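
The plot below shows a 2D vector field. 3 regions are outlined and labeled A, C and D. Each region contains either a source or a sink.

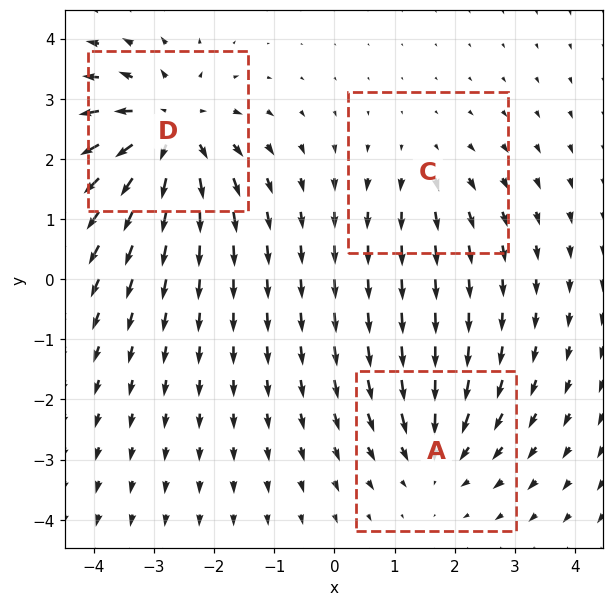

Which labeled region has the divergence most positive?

Divergence at each region's feature centre — A: about -3, C: about +2, D: about +5. Region D is most positive.

D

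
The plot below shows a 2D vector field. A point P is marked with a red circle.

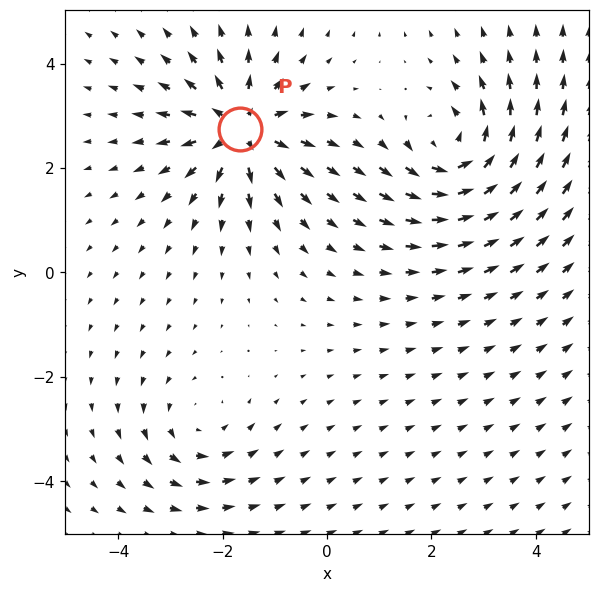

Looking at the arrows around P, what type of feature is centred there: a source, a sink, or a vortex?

At P (-1.7, 2.7) the arrows spread outward. Divergence about +5, curl ≈0 — positive divergence with near-zero curl is a source.

source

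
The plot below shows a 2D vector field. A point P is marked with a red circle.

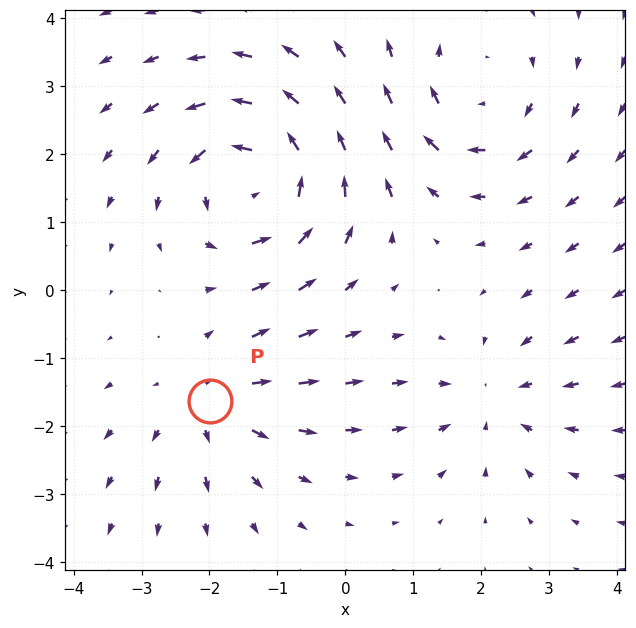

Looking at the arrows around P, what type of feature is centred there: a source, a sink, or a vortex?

At P (-2.0, -1.6) the arrows spread outward. Divergence about +3, curl ≈0 — positive divergence with near-zero curl is a source.

source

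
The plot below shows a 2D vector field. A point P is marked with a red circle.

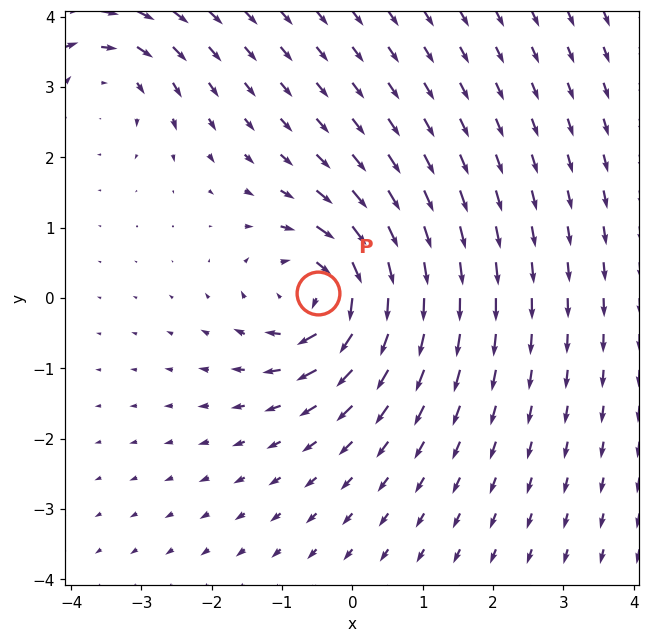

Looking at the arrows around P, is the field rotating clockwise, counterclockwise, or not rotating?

Near P at (-0.5, 0.1) the arrows circulate clockwise. The curl (z-component) there is about -6; negative curl means clockwise rotation.

clockwise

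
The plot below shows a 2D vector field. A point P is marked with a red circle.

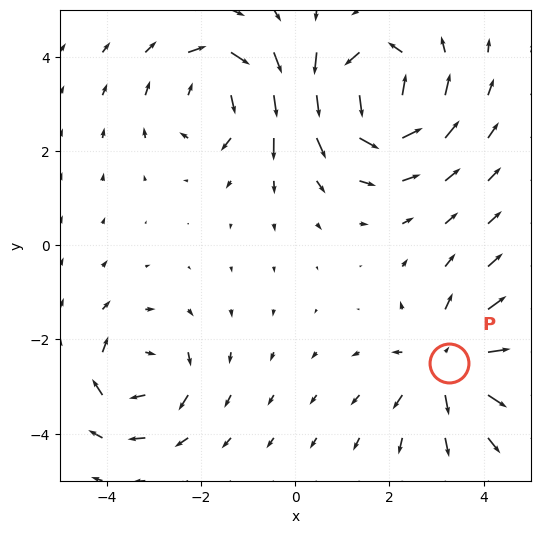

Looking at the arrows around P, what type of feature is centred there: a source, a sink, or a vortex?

At P (3.3, -2.5) the arrows spread outward. Divergence about +4, curl ≈0 — positive divergence with near-zero curl is a source.

source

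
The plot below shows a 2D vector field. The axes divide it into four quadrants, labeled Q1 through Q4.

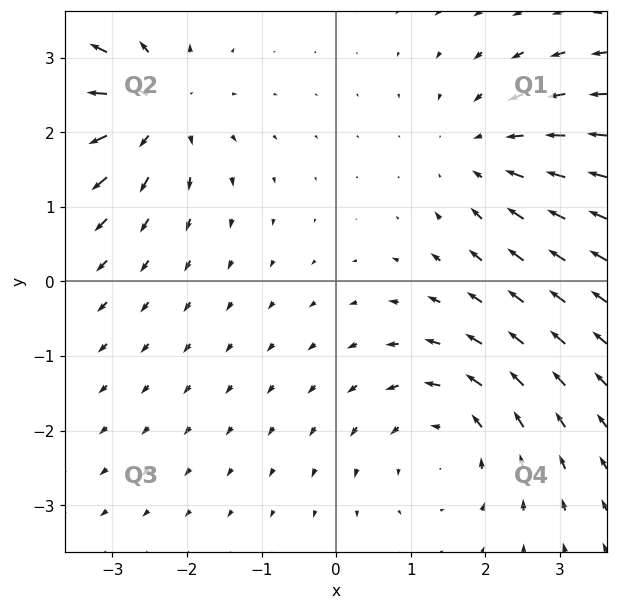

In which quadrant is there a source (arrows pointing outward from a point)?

Q2

The source sits at approximately (-2.5, 2.3), which lies in quadrant Q2. The divergence there is about +4, positive as expected for a source.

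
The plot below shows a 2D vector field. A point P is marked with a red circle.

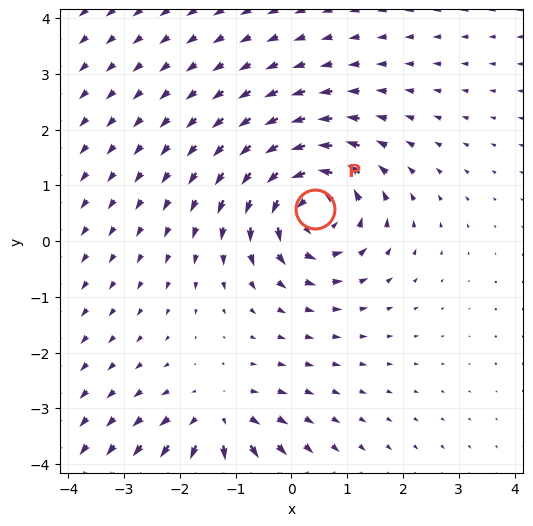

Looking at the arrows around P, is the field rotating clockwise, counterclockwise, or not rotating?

counterclockwise

Near P at (0.4, 0.6) the arrows circulate counterclockwise. The curl (z-component) there is about +6; positive curl means counterclockwise rotation.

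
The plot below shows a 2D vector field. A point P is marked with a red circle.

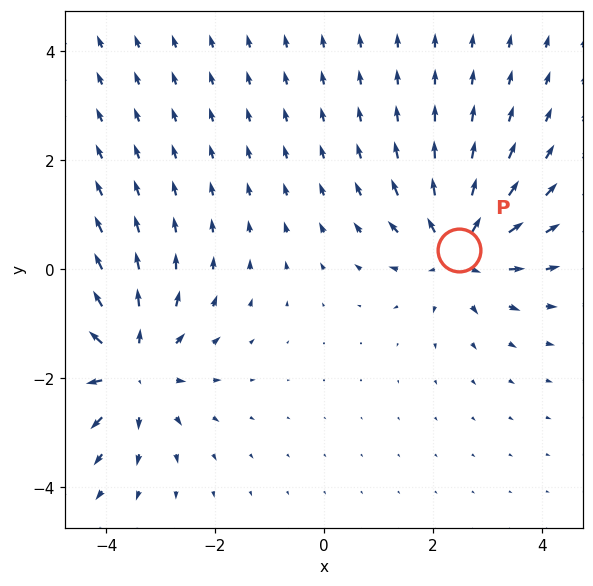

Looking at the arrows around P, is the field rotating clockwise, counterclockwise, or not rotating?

not rotating

Near P at (2.5, 0.4) the arrows show no circulation. The curl there is ≈0.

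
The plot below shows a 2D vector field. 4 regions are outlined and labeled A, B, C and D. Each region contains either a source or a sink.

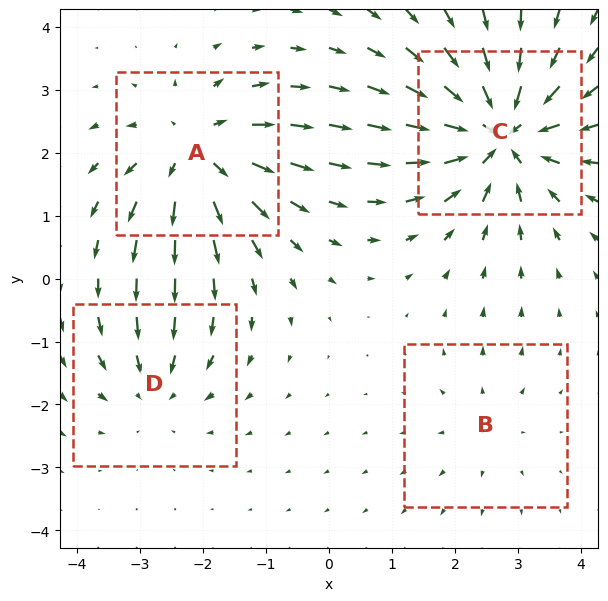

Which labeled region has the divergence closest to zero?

Divergence at each region's feature centre — A: about +5, B: about +2, C: about -7, D: about -3. Region B is closest to zero.

B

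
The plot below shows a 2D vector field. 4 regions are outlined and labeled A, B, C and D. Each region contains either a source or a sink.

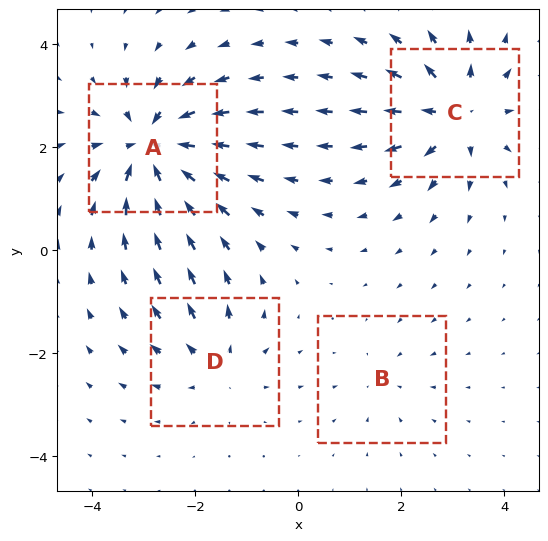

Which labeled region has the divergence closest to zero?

Divergence at each region's feature centre — A: about -7, B: about -2, C: about +6, D: about +4. Region B is closest to zero.

B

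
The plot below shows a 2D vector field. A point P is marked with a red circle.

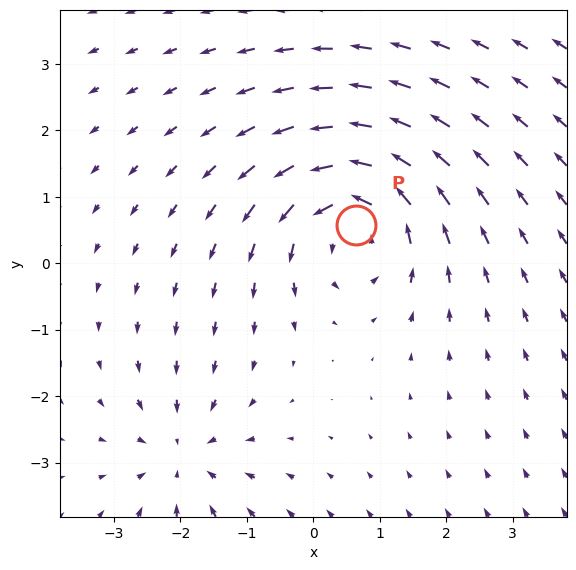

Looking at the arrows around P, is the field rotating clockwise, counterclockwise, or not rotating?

counterclockwise

Near P at (0.6, 0.6) the arrows circulate counterclockwise. The curl (z-component) there is about +5; positive curl means counterclockwise rotation.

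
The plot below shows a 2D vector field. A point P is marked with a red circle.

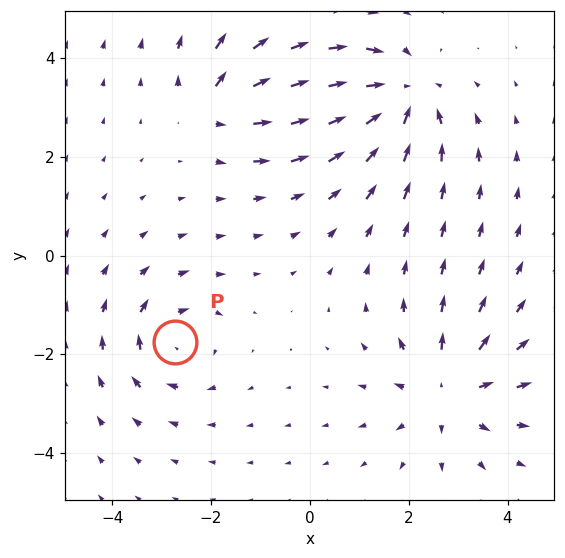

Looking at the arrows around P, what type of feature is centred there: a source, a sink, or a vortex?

At P (-2.7, -1.8) the arrows circulate clockwise. Divergence ≈0, curl about -4 — near-zero divergence with nonzero curl is a vortex.

vortex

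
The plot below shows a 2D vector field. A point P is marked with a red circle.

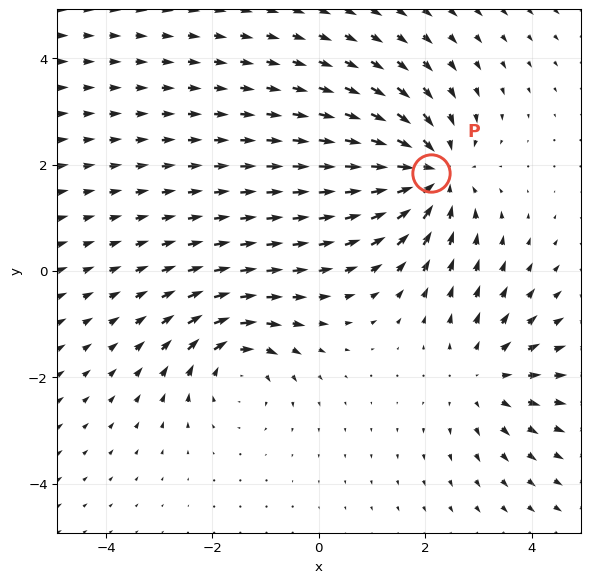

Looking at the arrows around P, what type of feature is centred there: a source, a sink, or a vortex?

sink

At P (2.1, 1.8) the arrows converge inward. Divergence about -5, curl ≈0 — negative divergence with near-zero curl is a sink.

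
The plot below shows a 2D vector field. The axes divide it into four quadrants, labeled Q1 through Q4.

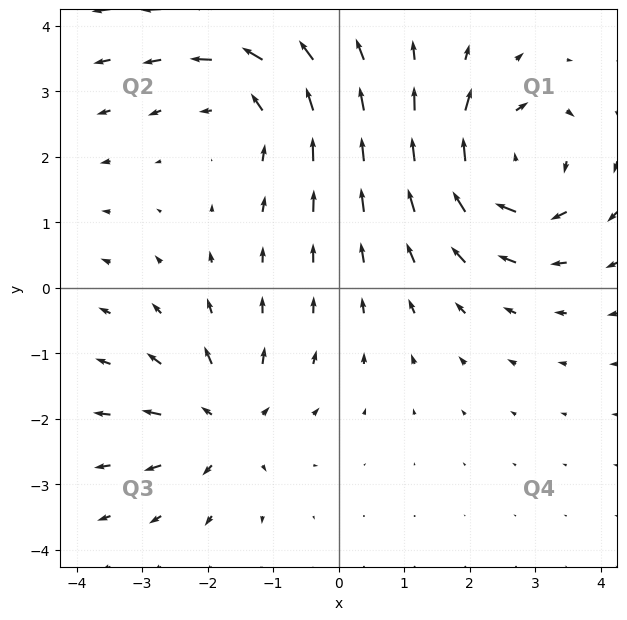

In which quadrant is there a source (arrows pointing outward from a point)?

Q3

The source sits at approximately (-1.7, -2.1), which lies in quadrant Q3. The divergence there is about +3, positive as expected for a source.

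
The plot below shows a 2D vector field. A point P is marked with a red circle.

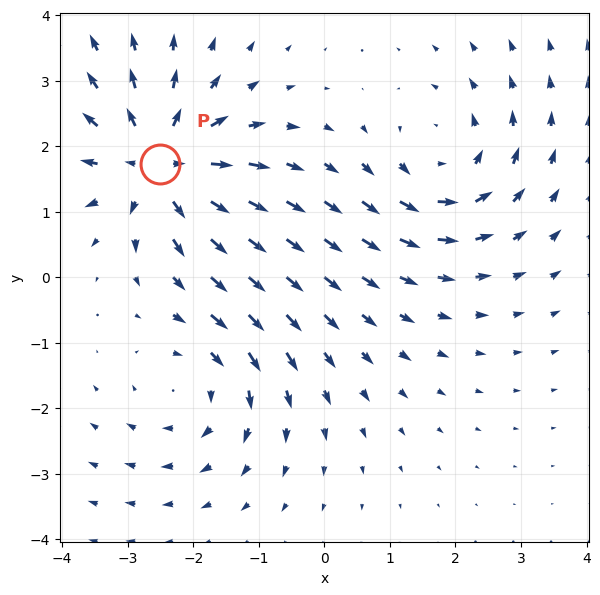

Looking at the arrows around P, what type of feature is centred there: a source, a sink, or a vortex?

At P (-2.5, 1.7) the arrows spread outward. Divergence about +5, curl ≈0 — positive divergence with near-zero curl is a source.

source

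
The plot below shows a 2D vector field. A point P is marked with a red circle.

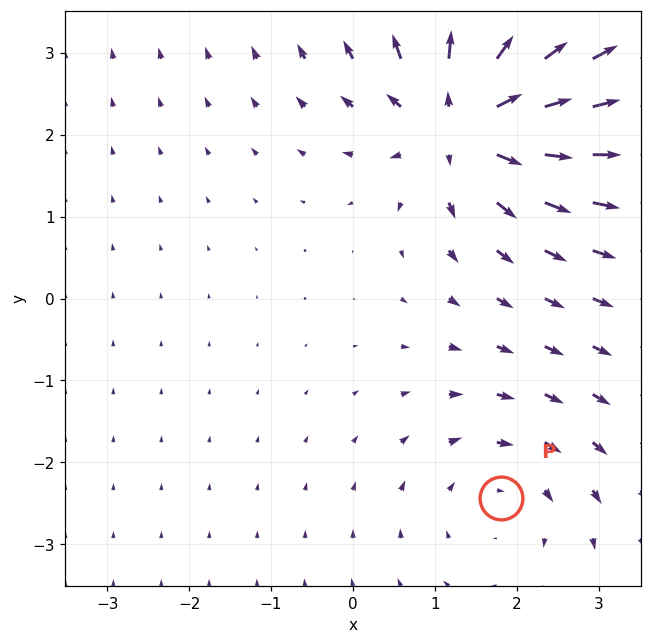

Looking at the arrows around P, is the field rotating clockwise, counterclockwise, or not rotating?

Near P at (1.8, -2.4) the arrows circulate clockwise. The curl (z-component) there is about -3; negative curl means clockwise rotation.

clockwise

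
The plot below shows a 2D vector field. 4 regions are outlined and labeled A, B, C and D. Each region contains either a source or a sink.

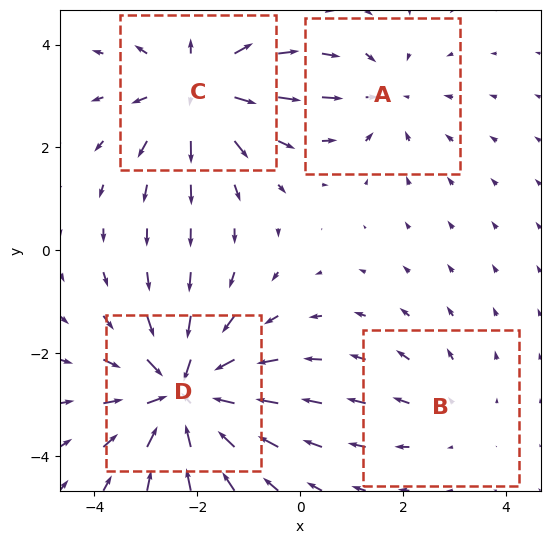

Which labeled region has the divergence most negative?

Divergence at each region's feature centre — A: about -3, B: about +2, C: about +5, D: about -6. Region D is most negative.

D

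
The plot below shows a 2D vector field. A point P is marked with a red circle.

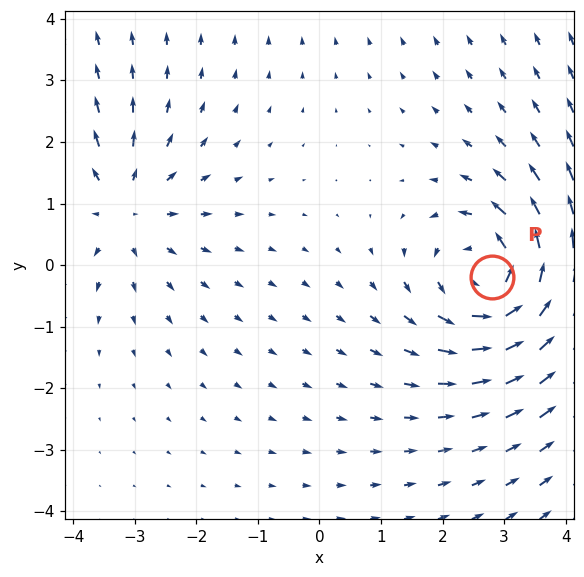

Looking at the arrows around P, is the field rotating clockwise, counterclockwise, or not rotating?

Near P at (2.8, -0.2) the arrows circulate counterclockwise. The curl (z-component) there is about +4; positive curl means counterclockwise rotation.

counterclockwise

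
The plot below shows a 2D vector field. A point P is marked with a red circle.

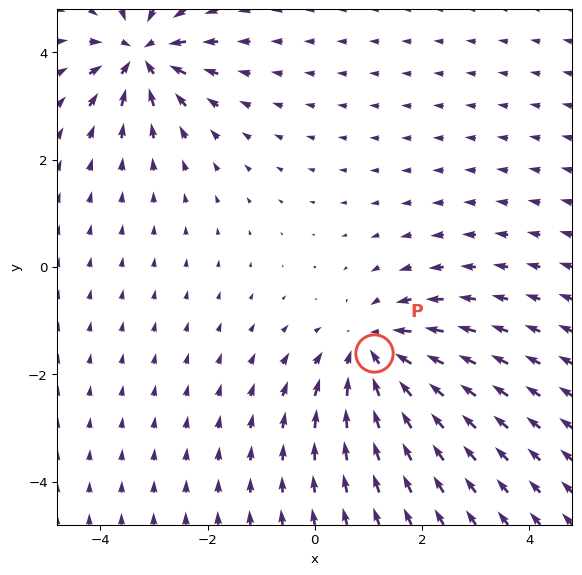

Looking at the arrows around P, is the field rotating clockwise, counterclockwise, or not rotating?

Near P at (1.1, -1.6) the arrows show no circulation. The curl there is ≈0.

not rotating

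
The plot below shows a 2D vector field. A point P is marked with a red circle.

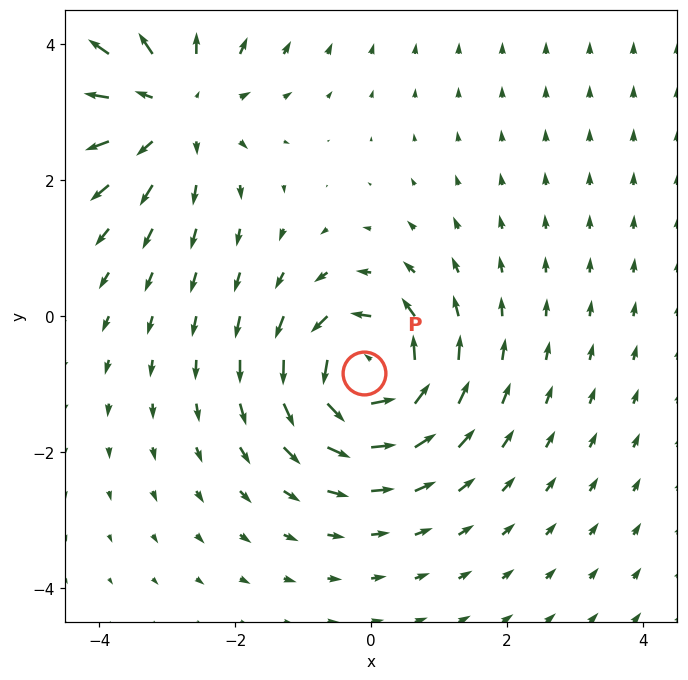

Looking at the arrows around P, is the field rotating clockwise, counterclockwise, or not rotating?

counterclockwise

Near P at (-0.1, -0.8) the arrows circulate counterclockwise. The curl (z-component) there is about +6; positive curl means counterclockwise rotation.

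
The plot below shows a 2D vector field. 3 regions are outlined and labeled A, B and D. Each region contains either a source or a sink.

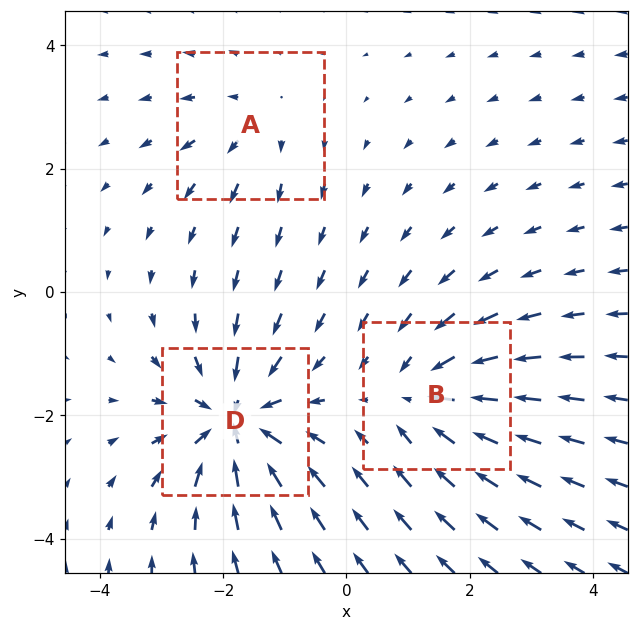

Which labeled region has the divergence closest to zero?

A

Divergence at each region's feature centre — A: about +2, B: about -4, D: about -5. Region A is closest to zero.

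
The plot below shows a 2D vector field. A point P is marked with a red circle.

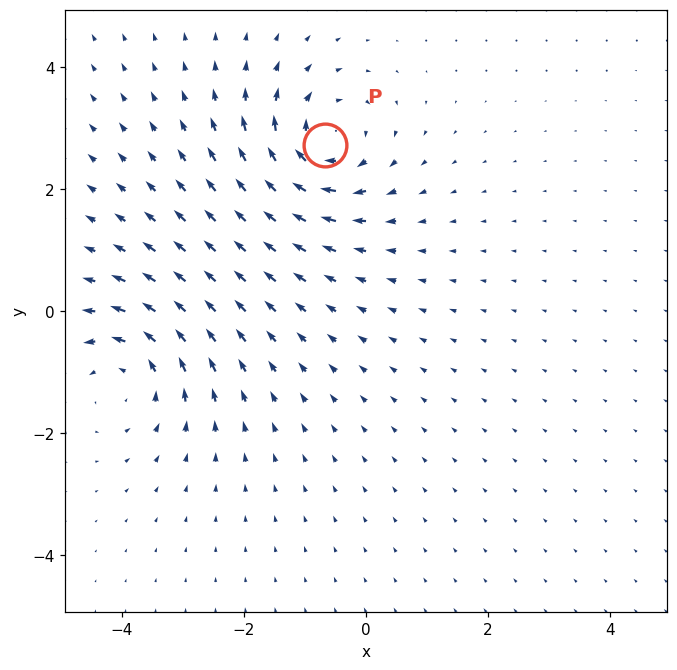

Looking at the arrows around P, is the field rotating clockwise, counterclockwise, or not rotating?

clockwise

Near P at (-0.7, 2.7) the arrows circulate clockwise. The curl (z-component) there is about -7; negative curl means clockwise rotation.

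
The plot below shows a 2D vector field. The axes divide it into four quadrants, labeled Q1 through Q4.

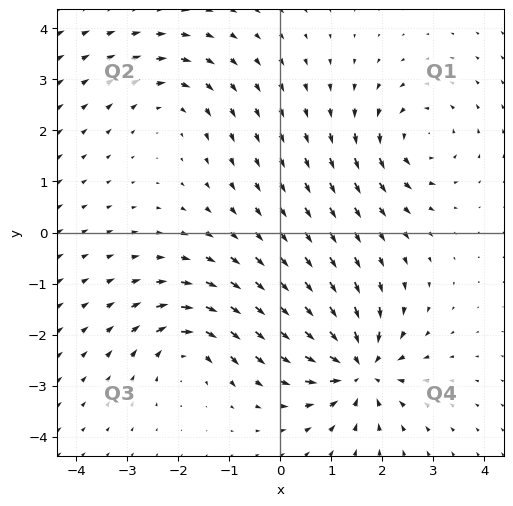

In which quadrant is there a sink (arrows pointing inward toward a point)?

The sink sits at approximately (1.5, -2.7), which lies in quadrant Q4. The divergence there is about -6, negative as expected for a sink.

Q4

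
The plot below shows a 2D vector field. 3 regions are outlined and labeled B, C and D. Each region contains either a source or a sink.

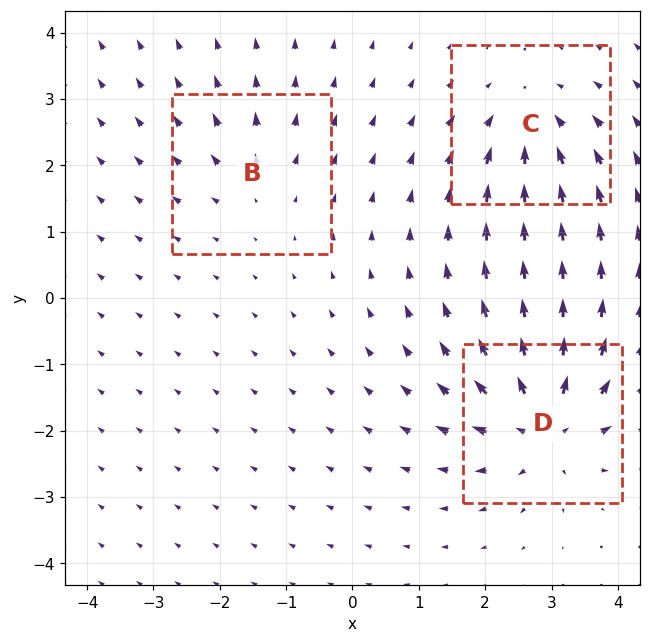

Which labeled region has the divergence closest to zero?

B

Divergence at each region's feature centre — B: about +3, C: about -4, D: about +6. Region B is closest to zero.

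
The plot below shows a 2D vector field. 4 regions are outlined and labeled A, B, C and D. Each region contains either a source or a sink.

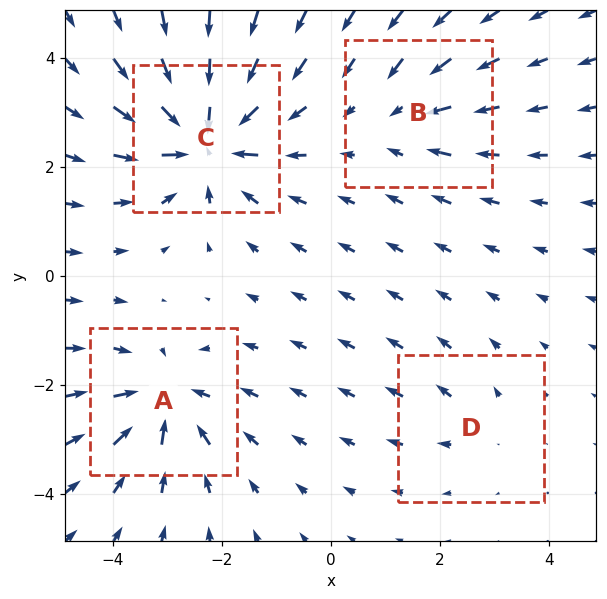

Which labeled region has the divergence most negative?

C

Divergence at each region's feature centre — A: about -6, B: about -3, C: about -8, D: about +2. Region C is most negative.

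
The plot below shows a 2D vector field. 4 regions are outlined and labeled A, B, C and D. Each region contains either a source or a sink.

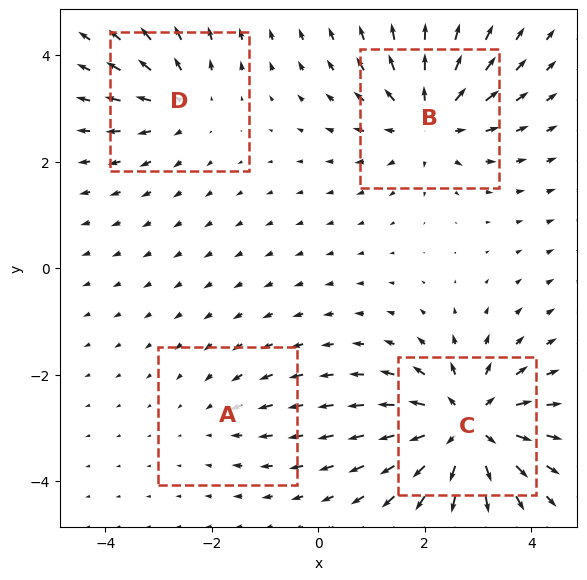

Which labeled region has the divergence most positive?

C

Divergence at each region's feature centre — A: about -2, B: about +5, C: about +7, D: about +4. Region C is most positive.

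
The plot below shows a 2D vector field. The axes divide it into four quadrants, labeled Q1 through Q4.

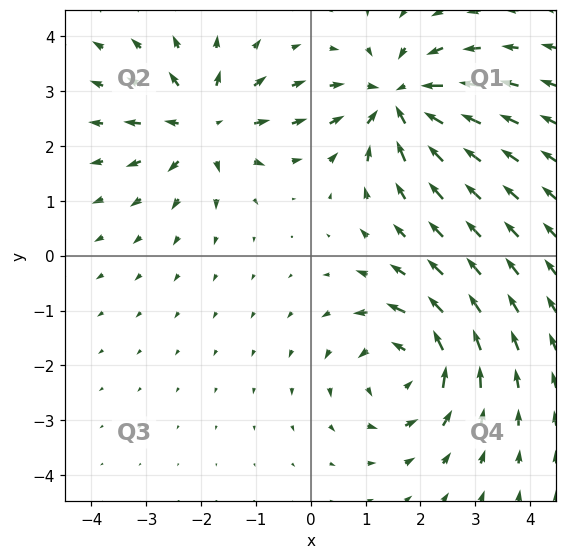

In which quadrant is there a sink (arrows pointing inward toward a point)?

The sink sits at approximately (1.6, 2.8), which lies in quadrant Q1. The divergence there is about -5, negative as expected for a sink.

Q1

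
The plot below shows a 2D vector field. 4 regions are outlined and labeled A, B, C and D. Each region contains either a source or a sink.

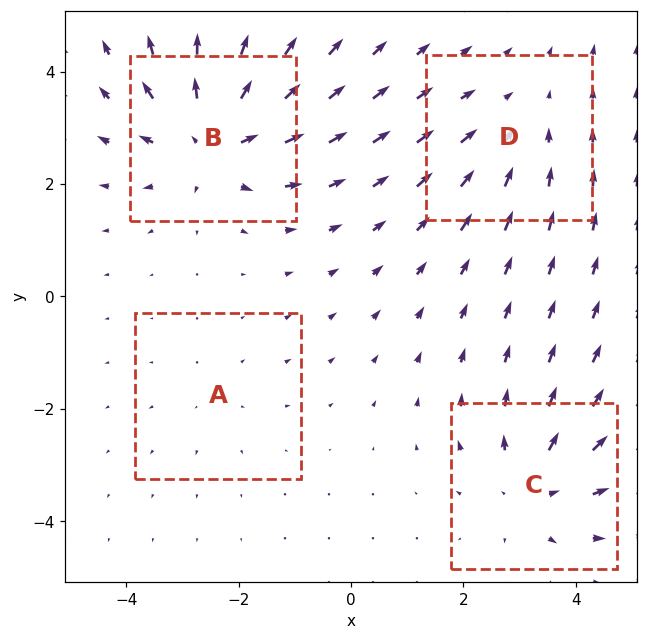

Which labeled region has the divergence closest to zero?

Divergence at each region's feature centre — A: about +2, B: about +6, C: about +5, D: about -3. Region A is closest to zero.

A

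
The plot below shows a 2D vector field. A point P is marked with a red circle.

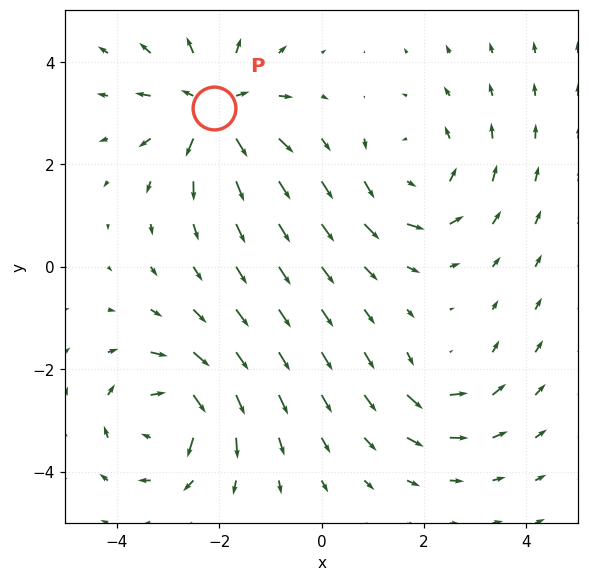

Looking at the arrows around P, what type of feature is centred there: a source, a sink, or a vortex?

At P (-2.1, 3.1) the arrows spread outward. Divergence about +6, curl ≈0 — positive divergence with near-zero curl is a source.

source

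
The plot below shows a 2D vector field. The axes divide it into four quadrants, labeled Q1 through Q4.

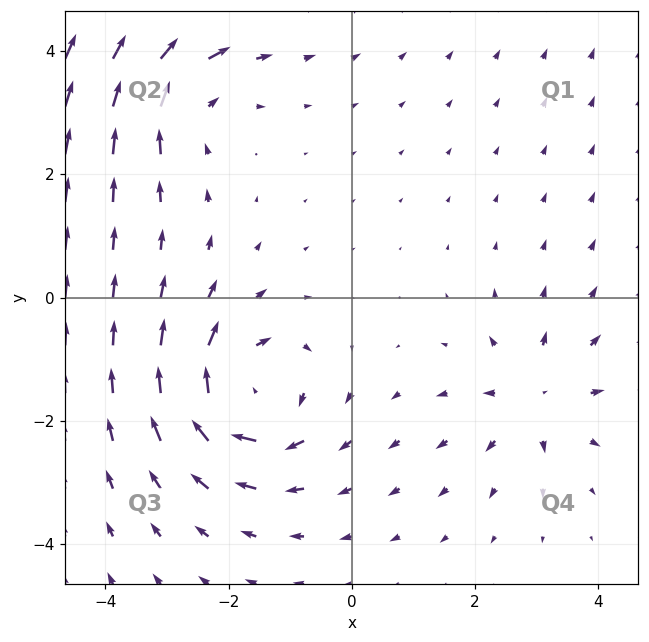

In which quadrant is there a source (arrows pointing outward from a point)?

Q4

The source sits at approximately (3.0, -1.6), which lies in quadrant Q4. The divergence there is about +3, positive as expected for a source.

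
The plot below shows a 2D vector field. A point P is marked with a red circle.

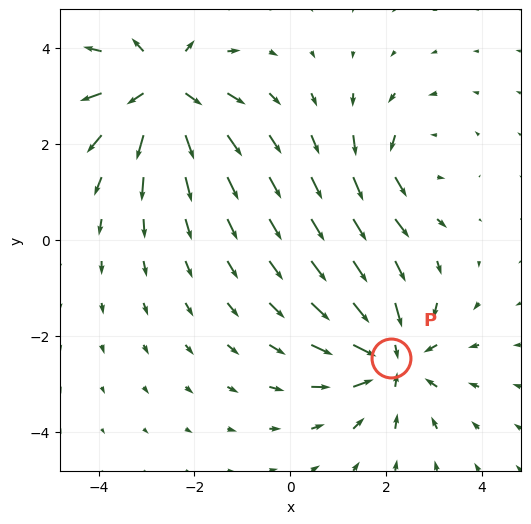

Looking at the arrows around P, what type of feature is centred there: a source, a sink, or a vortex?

At P (2.1, -2.5) the arrows converge inward. Divergence about -5, curl ≈0 — negative divergence with near-zero curl is a sink.

sink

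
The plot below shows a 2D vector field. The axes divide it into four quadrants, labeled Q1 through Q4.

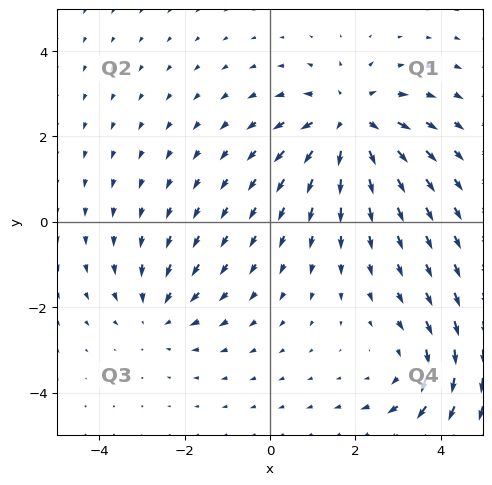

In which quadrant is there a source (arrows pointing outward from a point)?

Q1

The source sits at approximately (1.9, 2.3), which lies in quadrant Q1. The divergence there is about +4, positive as expected for a source.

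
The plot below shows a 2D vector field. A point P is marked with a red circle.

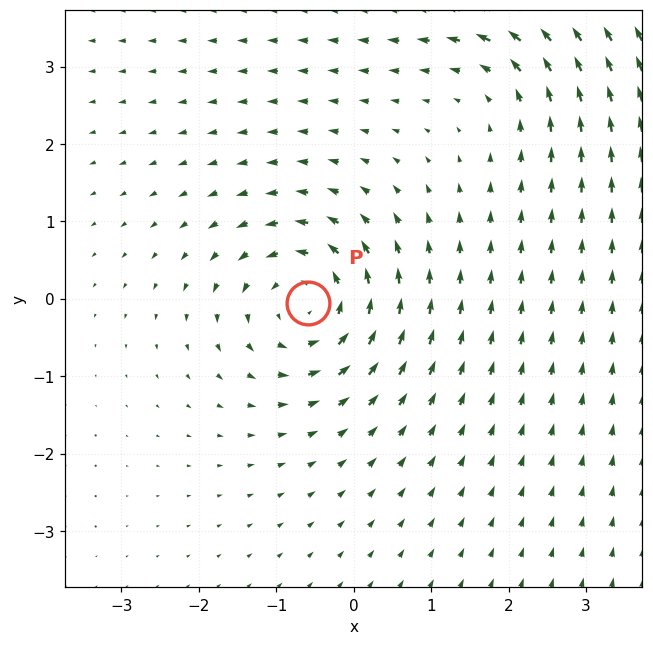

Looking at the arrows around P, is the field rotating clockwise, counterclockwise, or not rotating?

counterclockwise

Near P at (-0.6, -0.1) the arrows circulate counterclockwise. The curl (z-component) there is about +5; positive curl means counterclockwise rotation.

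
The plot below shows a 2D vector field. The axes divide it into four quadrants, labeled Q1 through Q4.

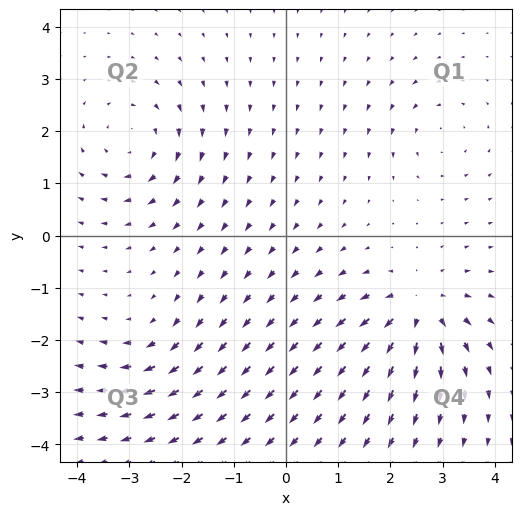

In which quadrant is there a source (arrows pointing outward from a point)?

Q4

The source sits at approximately (2.6, -1.4), which lies in quadrant Q4. The divergence there is about +6, positive as expected for a source.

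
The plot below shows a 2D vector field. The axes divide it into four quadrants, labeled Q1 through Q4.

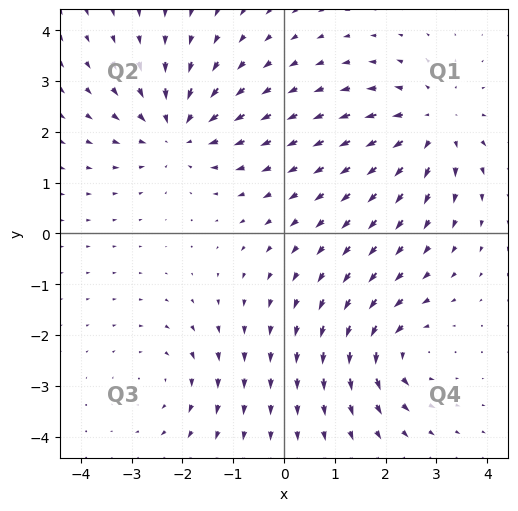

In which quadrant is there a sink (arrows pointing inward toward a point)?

The sink sits at approximately (-2.1, 2.0), which lies in quadrant Q2. The divergence there is about -4, negative as expected for a sink.

Q2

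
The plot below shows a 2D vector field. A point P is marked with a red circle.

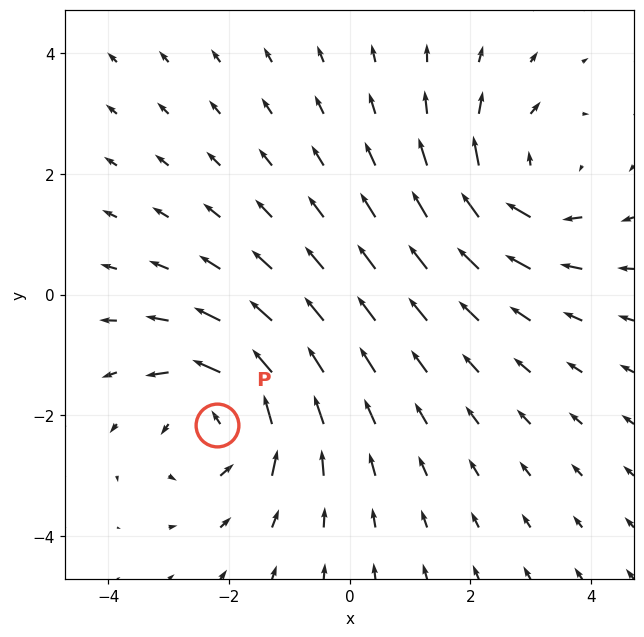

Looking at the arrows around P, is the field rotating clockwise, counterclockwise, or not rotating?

counterclockwise

Near P at (-2.2, -2.2) the arrows circulate counterclockwise. The curl (z-component) there is about +5; positive curl means counterclockwise rotation.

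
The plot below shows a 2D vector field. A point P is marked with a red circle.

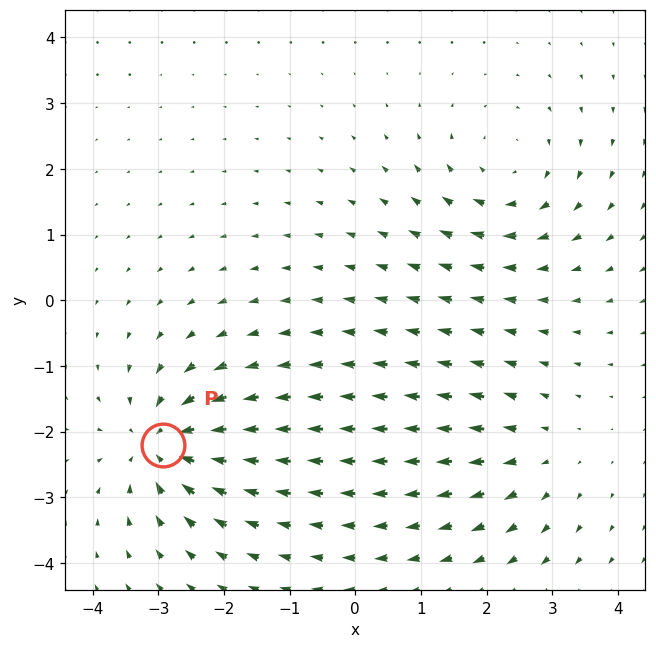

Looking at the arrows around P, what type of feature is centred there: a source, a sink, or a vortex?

sink

At P (-2.9, -2.2) the arrows converge inward. Divergence about -5, curl ≈0 — negative divergence with near-zero curl is a sink.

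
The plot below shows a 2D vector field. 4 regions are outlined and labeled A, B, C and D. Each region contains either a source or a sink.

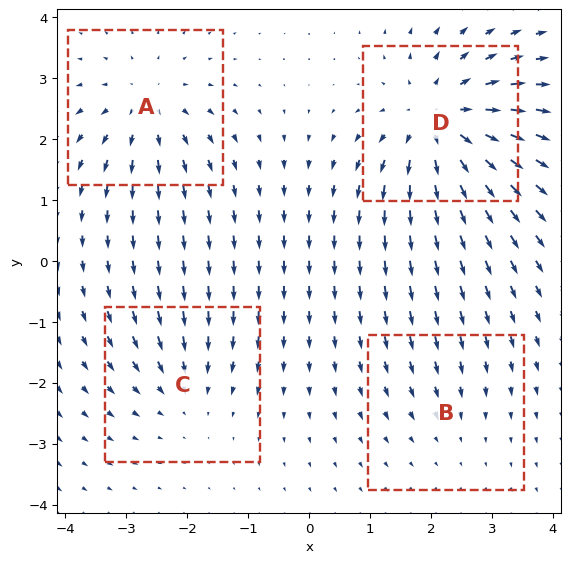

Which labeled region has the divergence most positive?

Divergence at each region's feature centre — A: about +5, B: about -2, C: about -3, D: about +7. Region D is most positive.

D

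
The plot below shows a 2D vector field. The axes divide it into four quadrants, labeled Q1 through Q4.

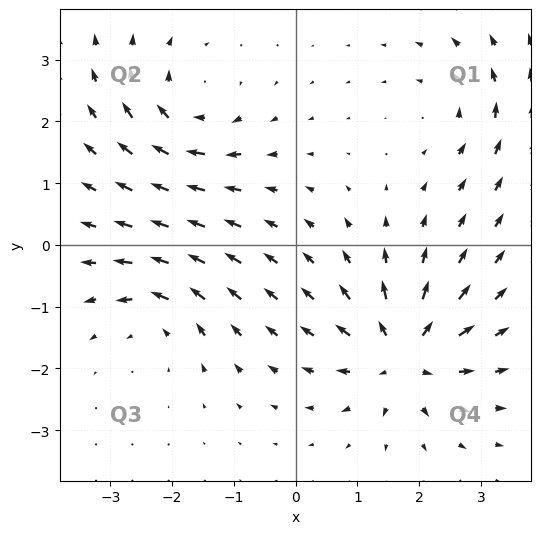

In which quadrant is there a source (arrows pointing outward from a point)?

Q4

The source sits at approximately (1.7, -1.8), which lies in quadrant Q4. The divergence there is about +7, positive as expected for a source.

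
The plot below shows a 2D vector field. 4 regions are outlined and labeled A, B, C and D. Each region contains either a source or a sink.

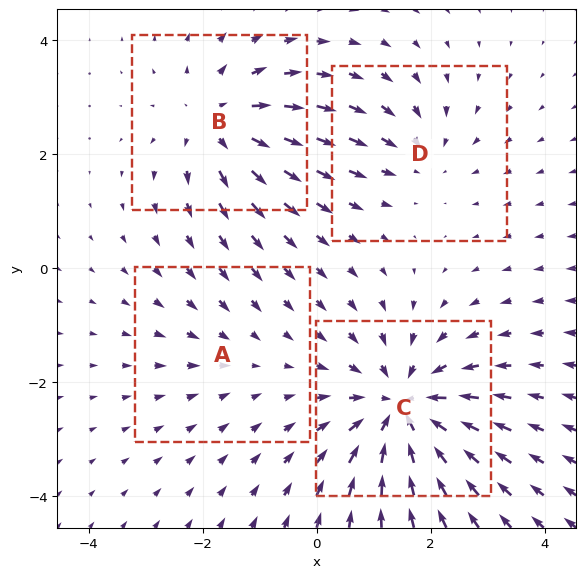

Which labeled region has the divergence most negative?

Divergence at each region's feature centre — A: about -2, B: about +5, C: about -7, D: about -3. Region C is most negative.

C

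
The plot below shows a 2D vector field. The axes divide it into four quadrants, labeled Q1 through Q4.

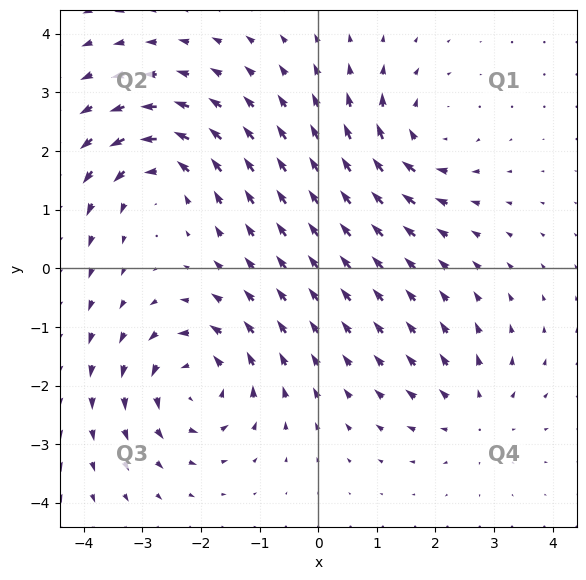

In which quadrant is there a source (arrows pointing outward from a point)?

Q4

The source sits at approximately (2.7, -2.5), which lies in quadrant Q4. The divergence there is about +3, positive as expected for a source.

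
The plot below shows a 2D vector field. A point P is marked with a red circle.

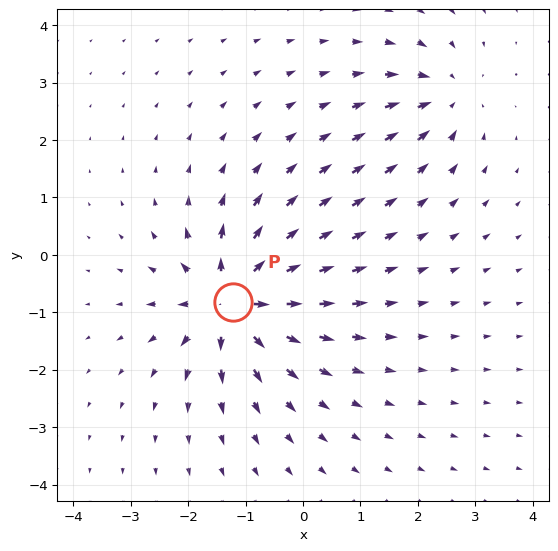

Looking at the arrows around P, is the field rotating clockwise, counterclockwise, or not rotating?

Near P at (-1.2, -0.8) the arrows show no circulation. The curl there is ≈0.

not rotating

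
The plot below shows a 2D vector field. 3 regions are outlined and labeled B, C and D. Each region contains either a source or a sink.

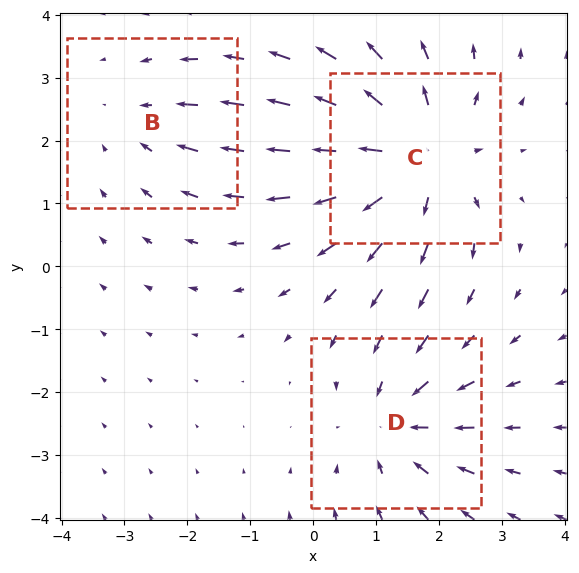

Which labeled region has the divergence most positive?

Divergence at each region's feature centre — B: about -2, C: about +4, D: about -3. Region C is most positive.

C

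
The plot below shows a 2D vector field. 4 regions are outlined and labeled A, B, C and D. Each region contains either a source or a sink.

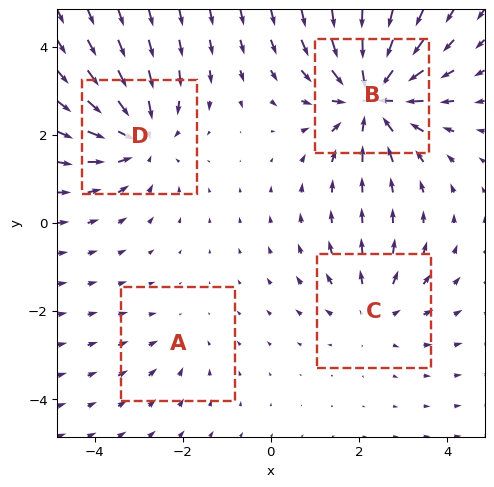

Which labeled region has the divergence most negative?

Divergence at each region's feature centre — A: about -2, B: about -6, C: about +3, D: about -5. Region B is most negative.

B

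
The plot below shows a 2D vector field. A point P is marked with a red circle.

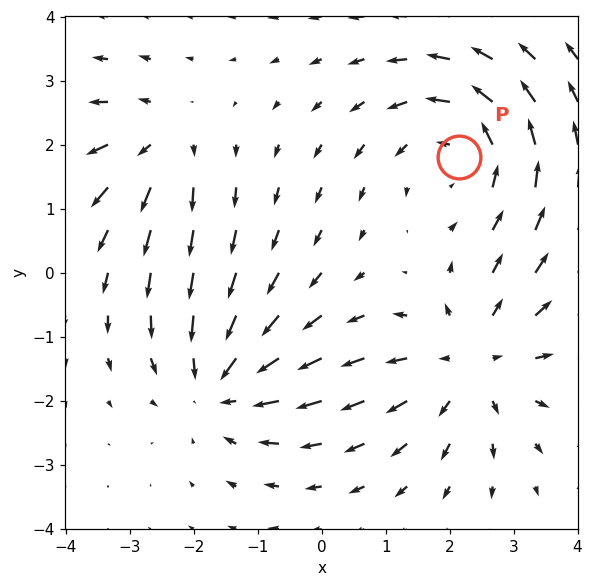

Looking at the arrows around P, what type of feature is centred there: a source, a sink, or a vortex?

At P (2.1, 1.8) the arrows circulate counterclockwise. Divergence ≈0, curl about +4 — near-zero divergence with nonzero curl is a vortex.

vortex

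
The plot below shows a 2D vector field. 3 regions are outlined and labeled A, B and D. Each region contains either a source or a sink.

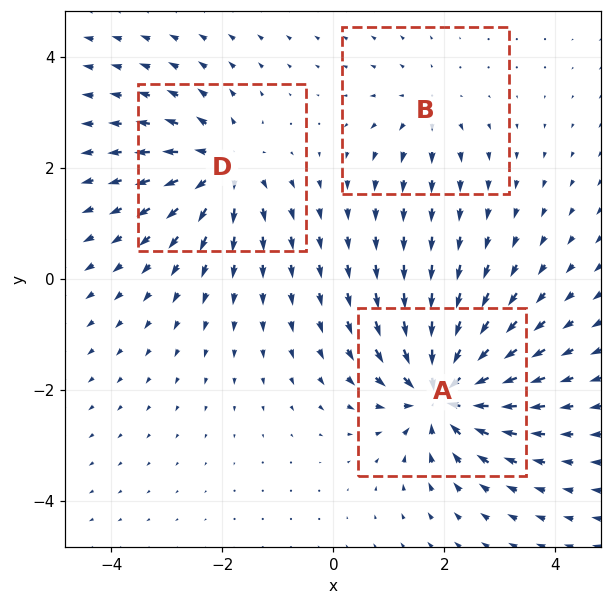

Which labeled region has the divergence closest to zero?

Divergence at each region's feature centre — A: about -6, B: about +2, D: about +4. Region B is closest to zero.

B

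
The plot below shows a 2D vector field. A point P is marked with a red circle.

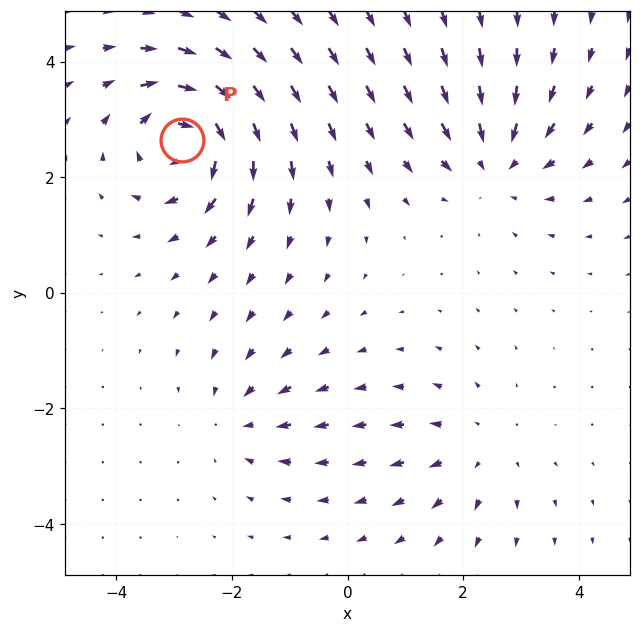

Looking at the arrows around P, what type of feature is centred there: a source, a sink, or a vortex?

At P (-2.9, 2.6) the arrows circulate clockwise. Divergence ≈0, curl about -7 — near-zero divergence with nonzero curl is a vortex.

vortex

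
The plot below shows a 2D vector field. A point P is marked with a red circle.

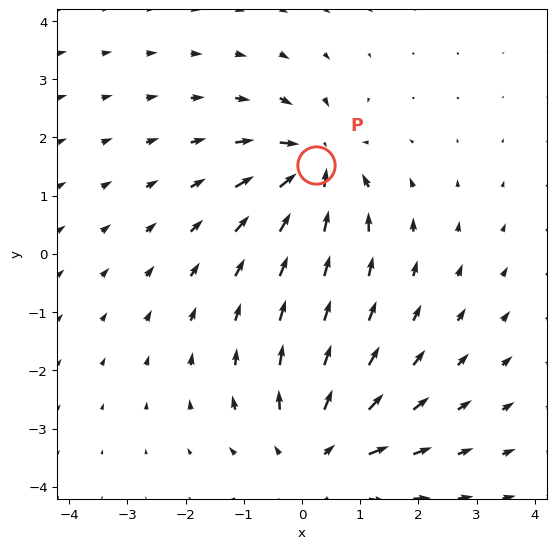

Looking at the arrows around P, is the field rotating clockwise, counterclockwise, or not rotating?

Near P at (0.2, 1.5) the arrows show no circulation. The curl there is ≈0.

not rotating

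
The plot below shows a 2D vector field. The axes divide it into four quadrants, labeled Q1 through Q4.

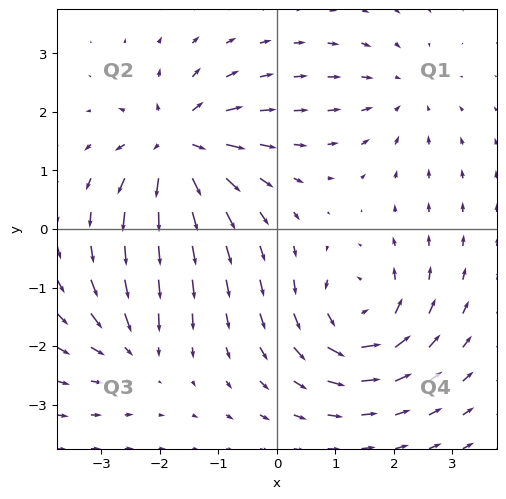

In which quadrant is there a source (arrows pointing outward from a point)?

The source sits at approximately (-1.7, 1.4), which lies in quadrant Q2. The divergence there is about +7, positive as expected for a source.

Q2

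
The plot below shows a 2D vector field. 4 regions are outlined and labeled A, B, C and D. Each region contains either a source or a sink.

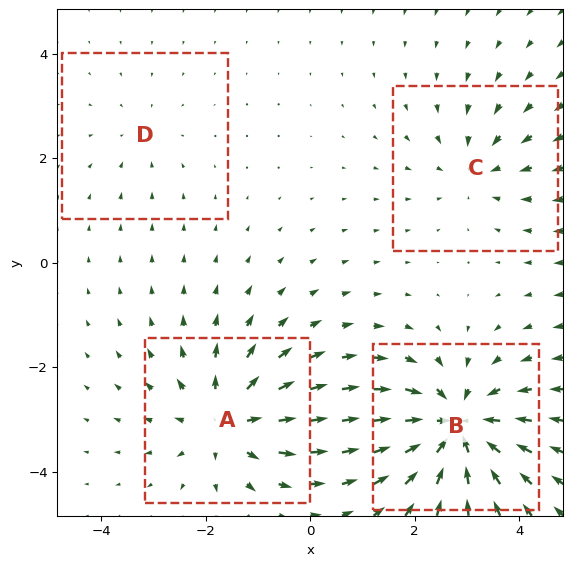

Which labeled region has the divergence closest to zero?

Divergence at each region's feature centre — A: about +5, B: about -7, C: about -3, D: about -2. Region D is closest to zero.

D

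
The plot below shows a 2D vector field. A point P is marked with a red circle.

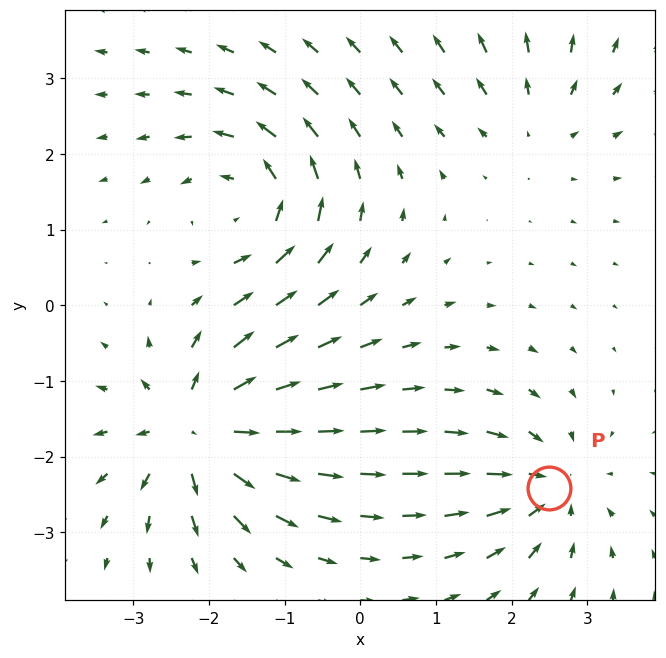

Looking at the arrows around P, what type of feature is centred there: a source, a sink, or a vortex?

sink

At P (2.5, -2.4) the arrows converge inward. Divergence about -4, curl ≈0 — negative divergence with near-zero curl is a sink.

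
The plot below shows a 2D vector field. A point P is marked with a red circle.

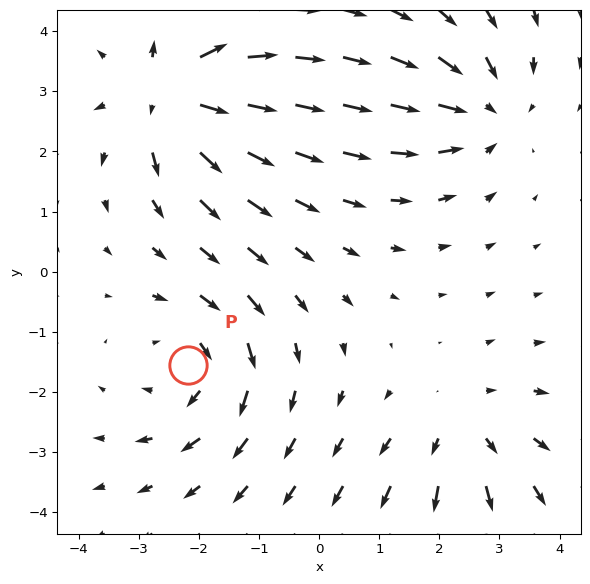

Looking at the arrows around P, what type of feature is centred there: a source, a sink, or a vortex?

At P (-2.2, -1.6) the arrows circulate clockwise. Divergence ≈0, curl about -4 — near-zero divergence with nonzero curl is a vortex.

vortex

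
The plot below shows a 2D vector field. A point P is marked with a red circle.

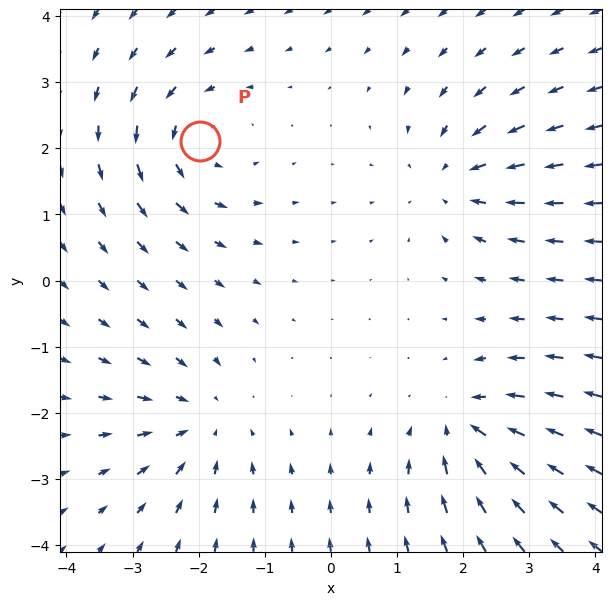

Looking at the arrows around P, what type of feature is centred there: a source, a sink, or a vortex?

At P (-2.0, 2.1) the arrows circulate counterclockwise. Divergence ≈0, curl about +4 — near-zero divergence with nonzero curl is a vortex.

vortex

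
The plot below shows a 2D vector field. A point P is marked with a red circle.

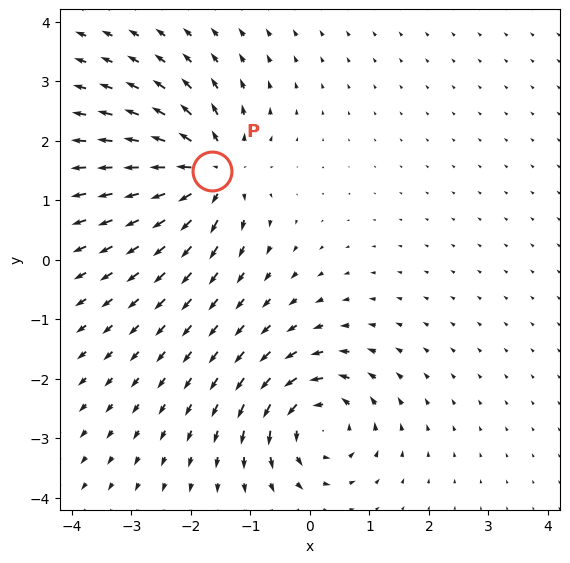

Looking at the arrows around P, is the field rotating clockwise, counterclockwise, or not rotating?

Near P at (-1.7, 1.5) the arrows show no circulation. The curl there is ≈0.

not rotating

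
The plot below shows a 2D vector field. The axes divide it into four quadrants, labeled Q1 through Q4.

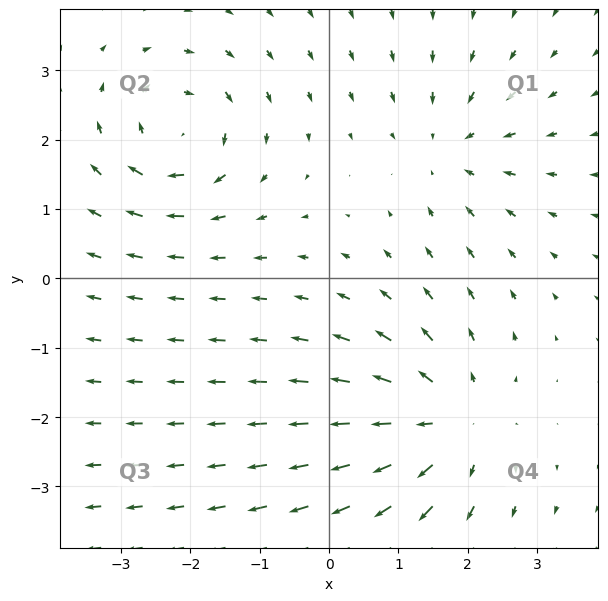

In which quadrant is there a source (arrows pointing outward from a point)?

Q4

The source sits at approximately (1.7, -2.1), which lies in quadrant Q4. The divergence there is about +5, positive as expected for a source.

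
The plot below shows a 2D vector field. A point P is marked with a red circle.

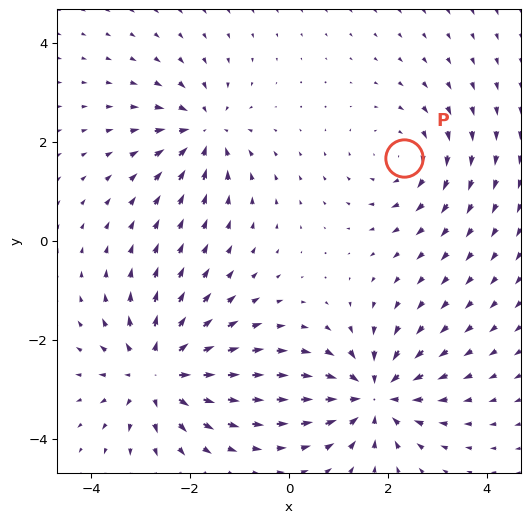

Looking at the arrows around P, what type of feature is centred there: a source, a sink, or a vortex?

At P (2.3, 1.7) the arrows circulate clockwise. Divergence ≈0, curl about -3 — near-zero divergence with nonzero curl is a vortex.

vortex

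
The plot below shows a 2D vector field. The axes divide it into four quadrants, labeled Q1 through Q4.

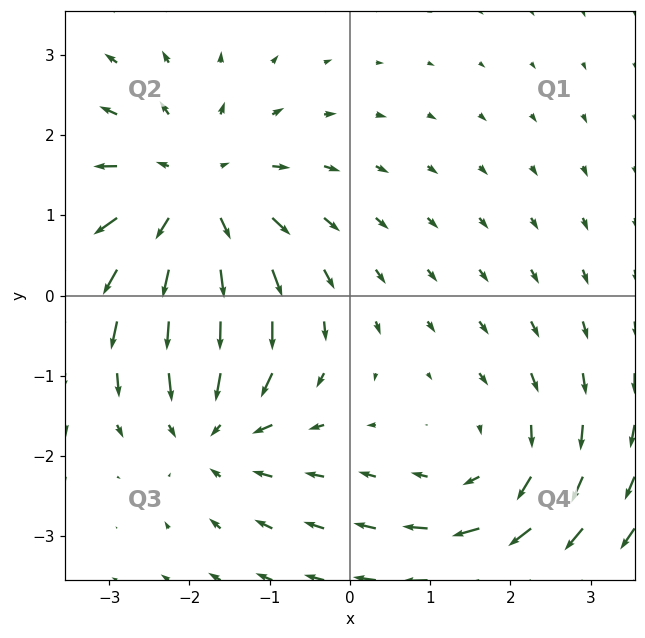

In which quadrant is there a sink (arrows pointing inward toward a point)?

Q3

The sink sits at approximately (-1.7, -1.6), which lies in quadrant Q3. The divergence there is about -4, negative as expected for a sink.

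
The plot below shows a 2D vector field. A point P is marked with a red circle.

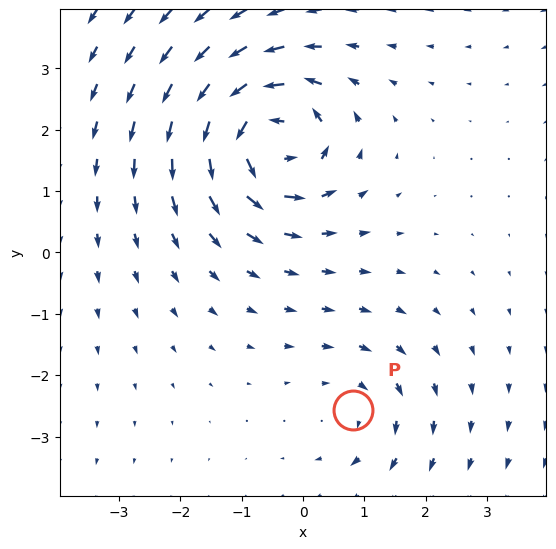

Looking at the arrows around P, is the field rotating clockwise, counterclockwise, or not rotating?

clockwise

Near P at (0.8, -2.6) the arrows circulate clockwise. The curl (z-component) there is about -2; negative curl means clockwise rotation.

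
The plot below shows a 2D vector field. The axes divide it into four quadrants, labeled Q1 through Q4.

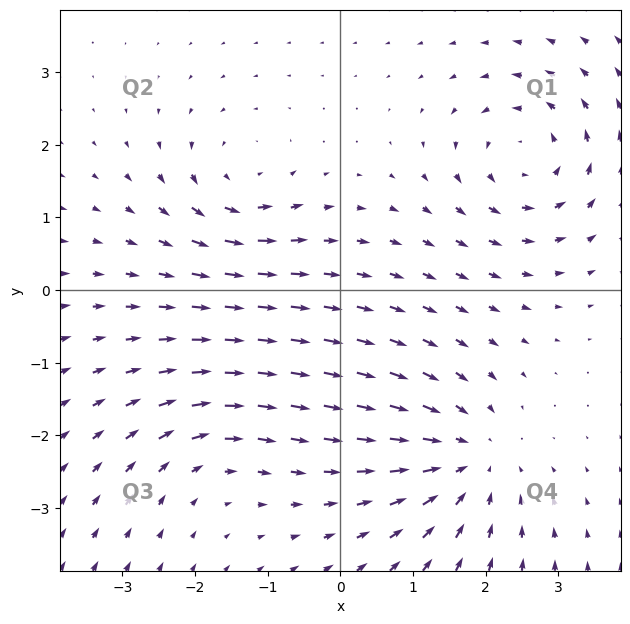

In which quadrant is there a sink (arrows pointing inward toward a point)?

The sink sits at approximately (1.8, -2.3), which lies in quadrant Q4. The divergence there is about -5, negative as expected for a sink.

Q4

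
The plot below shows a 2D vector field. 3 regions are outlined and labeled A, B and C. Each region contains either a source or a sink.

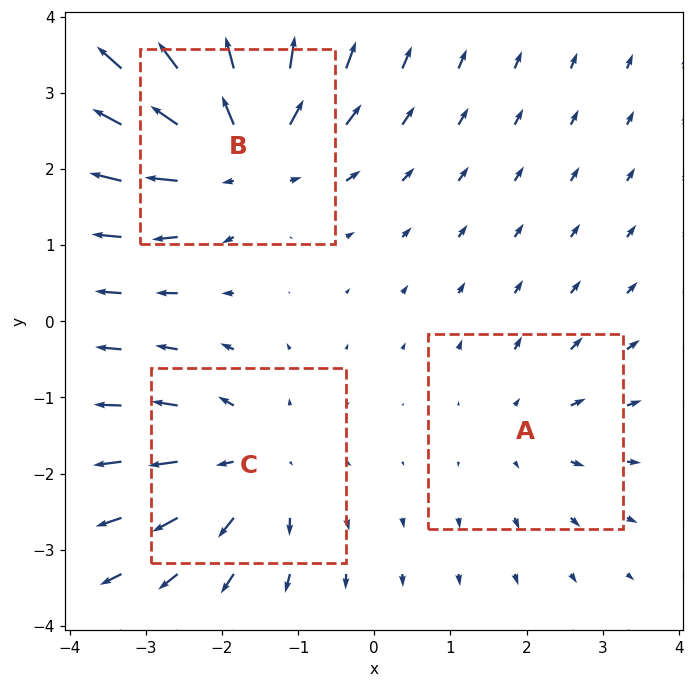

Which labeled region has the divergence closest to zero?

Divergence at each region's feature centre — A: about +2, B: about +5, C: about +3. Region A is closest to zero.

A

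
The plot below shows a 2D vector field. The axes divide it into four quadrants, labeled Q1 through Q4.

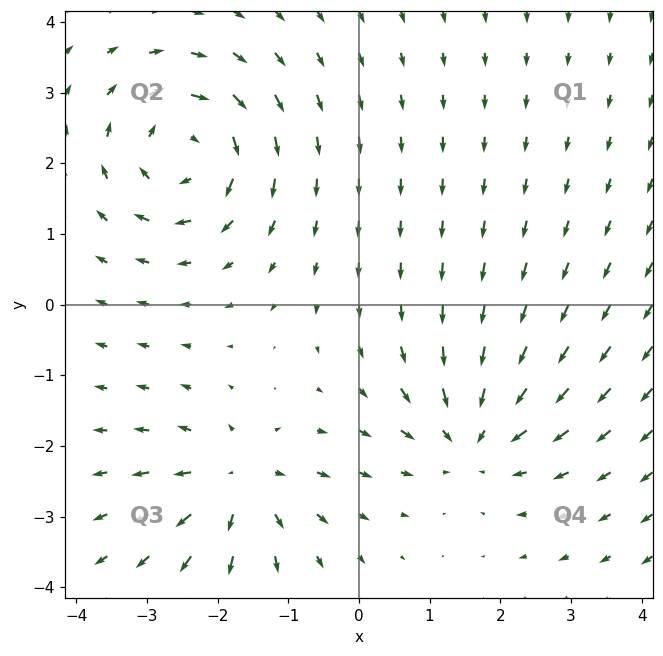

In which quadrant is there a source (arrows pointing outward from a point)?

Q3

The source sits at approximately (-1.7, -2.5), which lies in quadrant Q3. The divergence there is about +4, positive as expected for a source.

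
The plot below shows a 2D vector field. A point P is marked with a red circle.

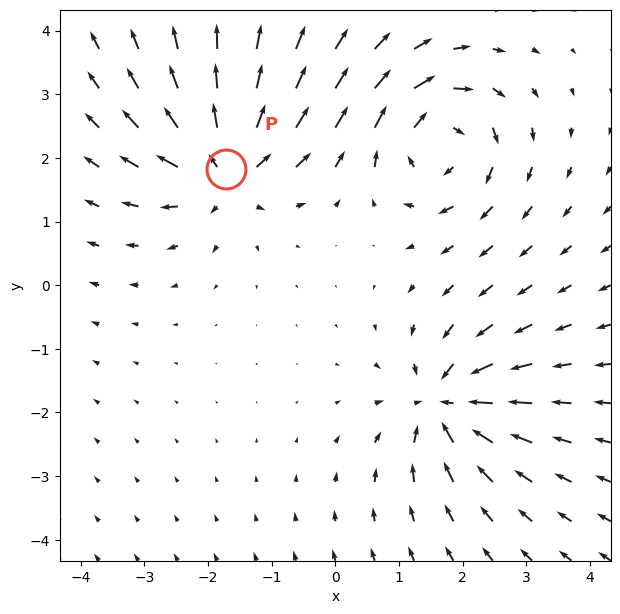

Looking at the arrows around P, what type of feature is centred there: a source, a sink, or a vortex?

source

At P (-1.7, 1.8) the arrows spread outward. Divergence about +6, curl ≈0 — positive divergence with near-zero curl is a source.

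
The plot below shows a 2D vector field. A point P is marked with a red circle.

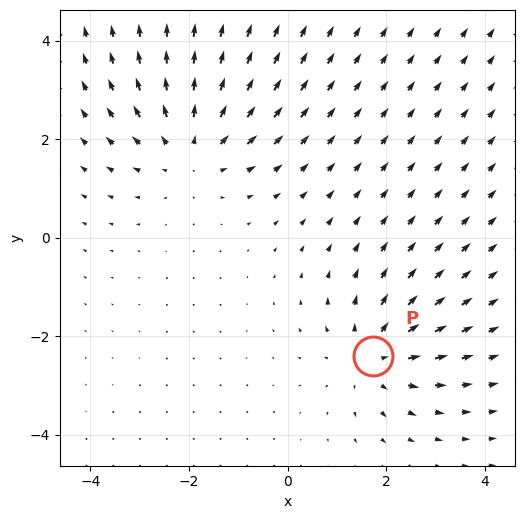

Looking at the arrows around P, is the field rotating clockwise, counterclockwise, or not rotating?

not rotating

Near P at (1.7, -2.4) the arrows show no circulation. The curl there is ≈0.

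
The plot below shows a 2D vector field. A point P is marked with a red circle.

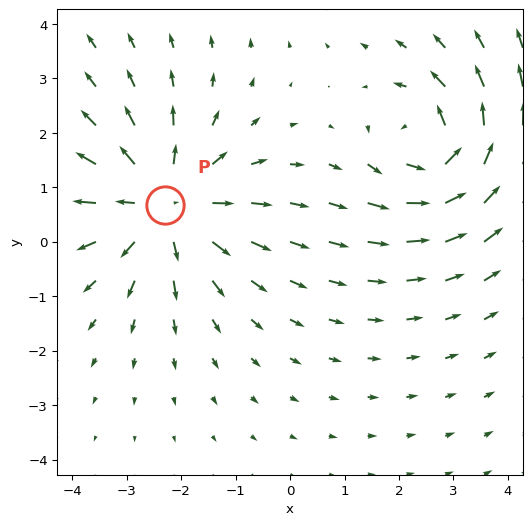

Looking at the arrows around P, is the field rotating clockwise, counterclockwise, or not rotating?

not rotating

Near P at (-2.3, 0.7) the arrows show no circulation. The curl there is ≈0.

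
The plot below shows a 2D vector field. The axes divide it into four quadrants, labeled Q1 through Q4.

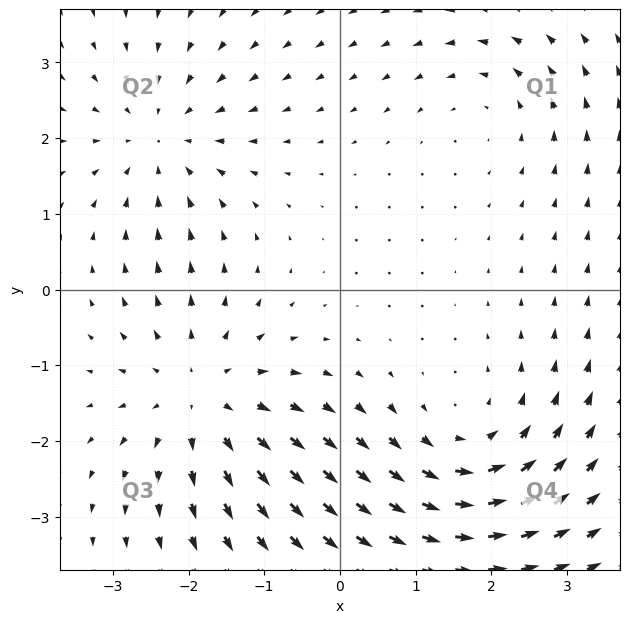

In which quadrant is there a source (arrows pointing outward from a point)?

Q3

The source sits at approximately (-1.8, -1.4), which lies in quadrant Q3. The divergence there is about +4, positive as expected for a source.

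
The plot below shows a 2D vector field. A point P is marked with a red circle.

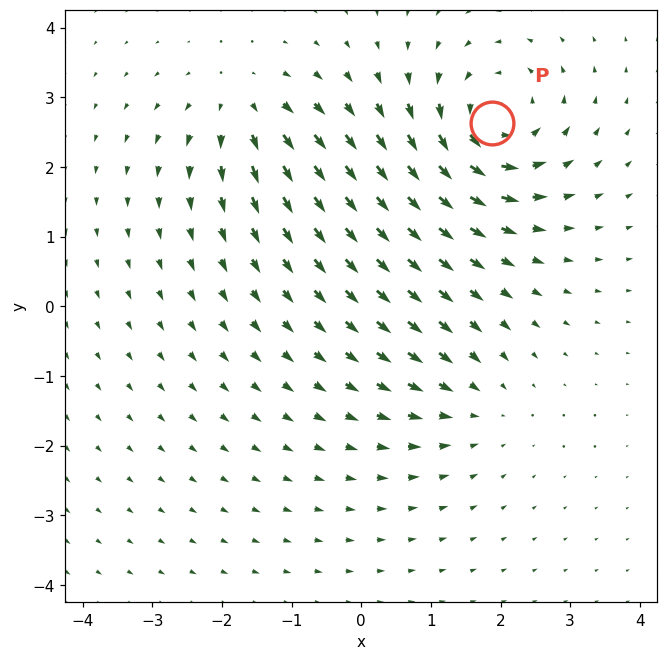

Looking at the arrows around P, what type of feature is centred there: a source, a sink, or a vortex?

vortex

At P (1.9, 2.6) the arrows circulate counterclockwise. Divergence ≈0, curl about +6 — near-zero divergence with nonzero curl is a vortex.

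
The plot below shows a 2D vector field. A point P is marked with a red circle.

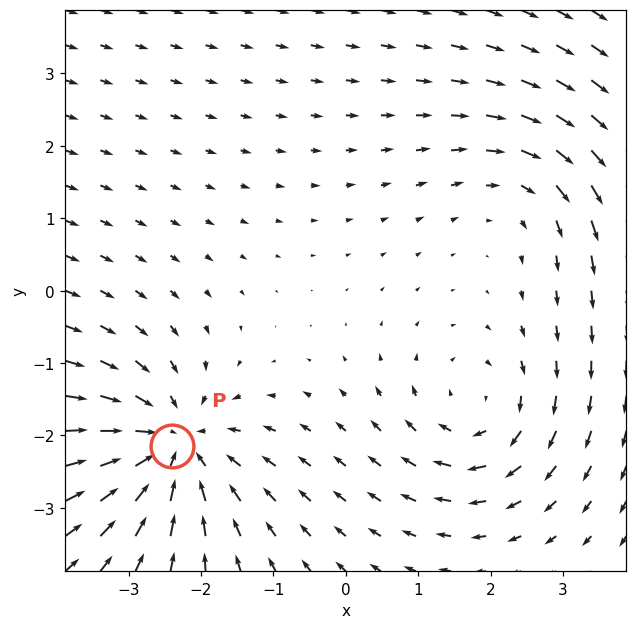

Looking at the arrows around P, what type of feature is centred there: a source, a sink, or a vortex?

sink

At P (-2.4, -2.1) the arrows converge inward. Divergence about -5, curl ≈0 — negative divergence with near-zero curl is a sink.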